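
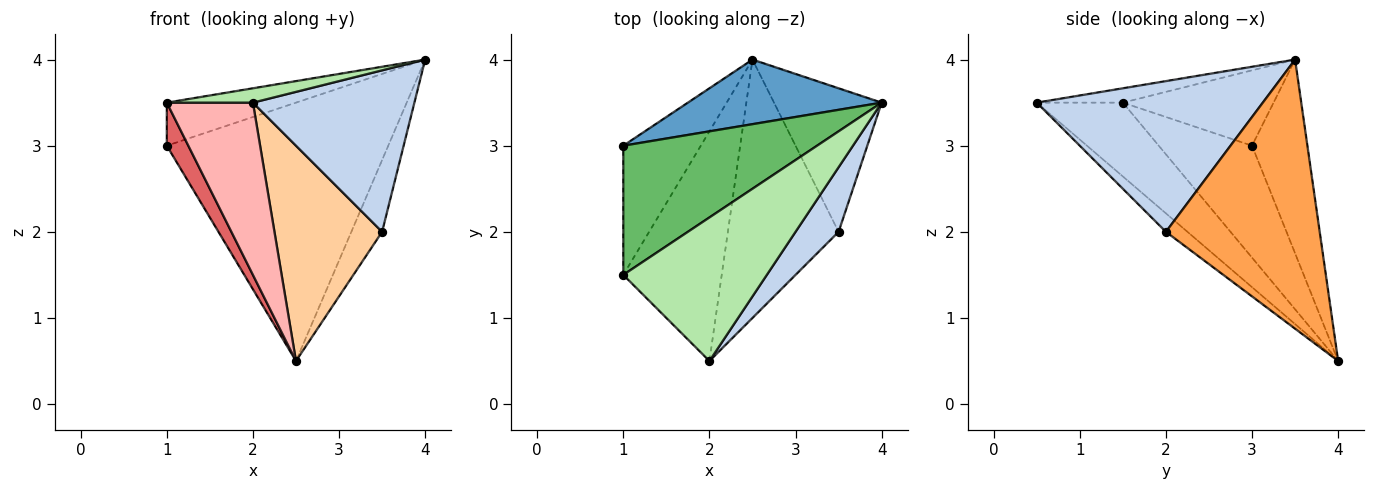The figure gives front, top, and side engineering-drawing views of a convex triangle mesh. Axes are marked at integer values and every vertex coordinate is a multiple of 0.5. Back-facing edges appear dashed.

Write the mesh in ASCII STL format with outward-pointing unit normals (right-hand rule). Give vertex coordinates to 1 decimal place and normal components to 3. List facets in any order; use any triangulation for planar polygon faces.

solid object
 facet normal -0.236 0.943 0.236
  outer loop
   vertex 2.5 4.0 0.5
   vertex 1.0 3.0 3.0
   vertex 4.0 3.5 4.0
  endloop
 endfacet
 facet normal 0.793 -0.566 0.226
  outer loop
   vertex 3.5 2.0 2.0
   vertex 4.0 3.5 4.0
   vertex 2.0 0.5 3.5
  endloop
 endfacet
 facet normal 0.913 0.183 -0.365
  outer loop
   vertex 3.5 2.0 2.0
   vertex 2.5 4.0 0.5
   vertex 4.0 3.5 4.0
  endloop
 endfacet
 facet normal -0.127 -0.635 -0.762
  outer loop
   vertex 3.5 2.0 2.0
   vertex 2.0 0.5 3.5
   vertex 2.5 4.0 0.5
  endloop
 endfacet
 facet normal -0.346 0.297 0.890
  outer loop
   vertex 1.0 1.5 3.5
   vertex 4.0 3.5 4.0
   vertex 1.0 3.0 3.0
  endloop
 endfacet
 facet normal -0.099 -0.099 0.990
  outer loop
   vertex 1.0 1.5 3.5
   vertex 2.0 0.5 3.5
   vertex 4.0 3.5 4.0
  endloop
 endfacet
 facet normal -0.808 -0.186 -0.559
  outer loop
   vertex 1.0 1.5 3.5
   vertex 1.0 3.0 3.0
   vertex 2.5 4.0 0.5
  endloop
 endfacet
 facet normal -0.514 -0.514 -0.686
  outer loop
   vertex 1.0 1.5 3.5
   vertex 2.5 4.0 0.5
   vertex 2.0 0.5 3.5
  endloop
 endfacet
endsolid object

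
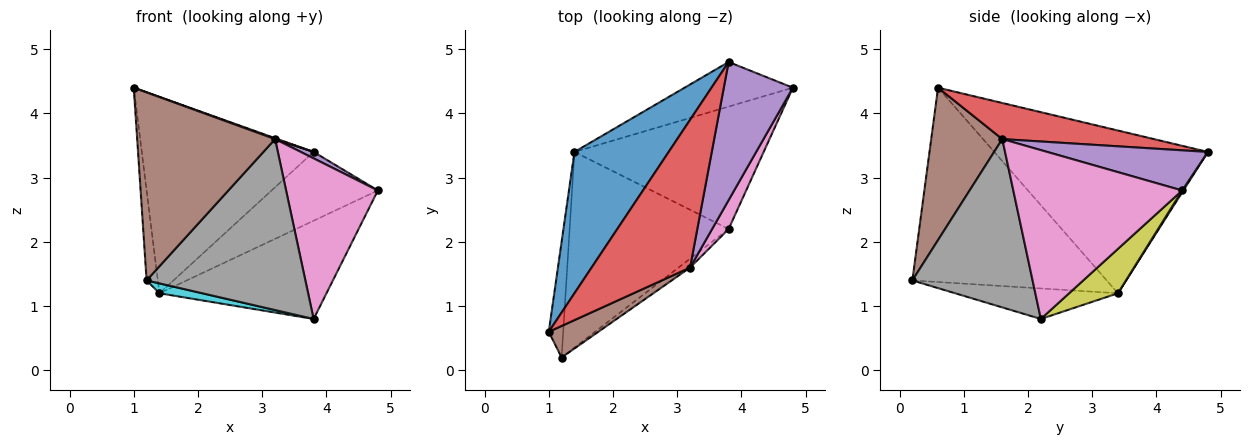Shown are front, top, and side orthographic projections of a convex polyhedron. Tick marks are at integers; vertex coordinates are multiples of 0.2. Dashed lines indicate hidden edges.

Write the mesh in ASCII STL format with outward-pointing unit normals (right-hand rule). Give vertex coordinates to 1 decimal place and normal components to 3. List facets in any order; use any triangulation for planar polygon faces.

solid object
 facet normal -0.710 0.571 0.411
  outer loop
   vertex 1.4 3.4 1.2
   vertex 1.0 0.6 4.4
   vertex 3.8 4.8 3.4
  endloop
 endfacet
 facet normal -0.996 0.058 -0.074
  outer loop
   vertex 1.4 3.4 1.2
   vertex 1.2 0.2 1.4
   vertex 1.0 0.6 4.4
  endloop
 endfacet
 facet normal 0.009 0.839 -0.544
  outer loop
   vertex 1.4 3.4 1.2
   vertex 3.8 4.8 3.4
   vertex 4.8 4.4 2.8
  endloop
 endfacet
 facet normal 0.344 -0.006 0.939
  outer loop
   vertex 3.2 1.6 3.6
   vertex 3.8 4.8 3.4
   vertex 1.0 0.6 4.4
  endloop
 endfacet
 facet normal 0.502 -0.040 0.864
  outer loop
   vertex 3.2 1.6 3.6
   vertex 4.8 4.4 2.8
   vertex 3.8 4.8 3.4
  endloop
 endfacet
 facet normal 0.453 -0.879 0.147
  outer loop
   vertex 3.2 1.6 3.6
   vertex 1.0 0.6 4.4
   vertex 1.2 0.2 1.4
  endloop
 endfacet
 facet normal 0.875 -0.476 0.086
  outer loop
   vertex 3.8 2.2 0.8
   vertex 4.8 4.4 2.8
   vertex 3.2 1.6 3.6
  endloop
 endfacet
 facet normal 0.603 -0.797 -0.041
  outer loop
   vertex 3.8 2.2 0.8
   vertex 3.2 1.6 3.6
   vertex 1.2 0.2 1.4
  endloop
 endfacet
 facet normal 0.180 0.616 -0.767
  outer loop
   vertex 3.8 2.2 0.8
   vertex 1.4 3.4 1.2
   vertex 4.8 4.4 2.8
  endloop
 endfacet
 facet normal -0.188 -0.050 -0.981
  outer loop
   vertex 3.8 2.2 0.8
   vertex 1.2 0.2 1.4
   vertex 1.4 3.4 1.2
  endloop
 endfacet
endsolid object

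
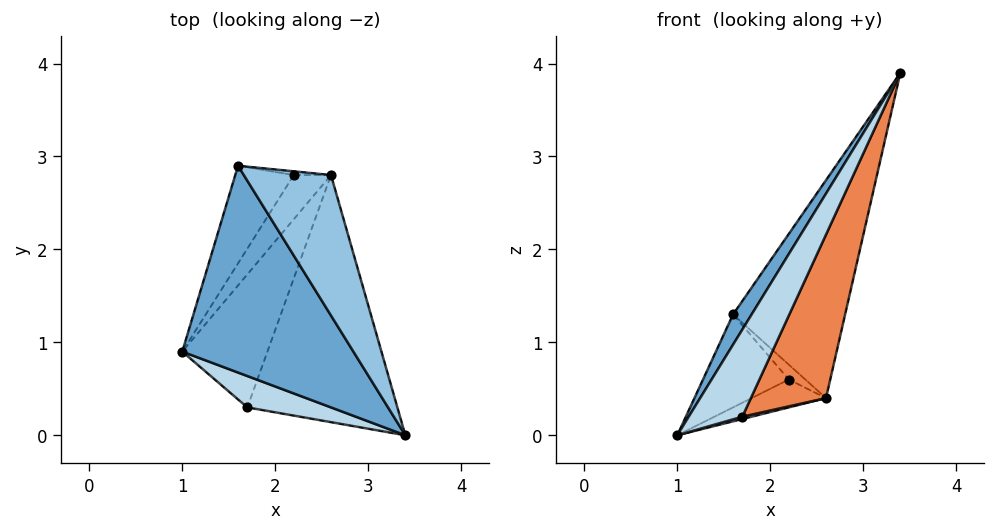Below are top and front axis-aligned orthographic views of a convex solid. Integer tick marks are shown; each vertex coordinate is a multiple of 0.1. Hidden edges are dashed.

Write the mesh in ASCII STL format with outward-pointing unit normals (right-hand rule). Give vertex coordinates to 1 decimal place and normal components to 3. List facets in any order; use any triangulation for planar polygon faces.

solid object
 facet normal -0.857 -0.075 0.510
  outer loop
   vertex 1.6 2.9 1.3
   vertex 1.0 0.9 0.0
   vertex 3.4 0.0 3.9
  endloop
 endfacet
 facet normal 0.496 0.730 0.470
  outer loop
   vertex 2.6 2.8 0.4
   vertex 1.6 2.9 1.3
   vertex 3.4 0.0 3.9
  endloop
 endfacet
 facet normal -0.670 -0.698 0.251
  outer loop
   vertex 1.7 0.3 0.2
   vertex 3.4 0.0 3.9
   vertex 1.0 0.9 0.0
  endloop
 endfacet
 facet normal 0.261 -0.017 -0.965
  outer loop
   vertex 1.7 0.3 0.2
   vertex 1.0 0.9 0.0
   vertex 2.6 2.8 0.4
  endloop
 endfacet
 facet normal 0.864 -0.278 -0.420
  outer loop
   vertex 1.7 0.3 0.2
   vertex 2.6 2.8 0.4
   vertex 3.4 0.0 3.9
  endloop
 endfacet
 facet normal -0.590 0.557 -0.585
  outer loop
   vertex 2.2 2.8 0.6
   vertex 1.0 0.9 0.0
   vertex 1.6 2.9 1.3
  endloop
 endfacet
 facet normal -0.389 0.492 -0.779
  outer loop
   vertex 2.2 2.8 0.6
   vertex 2.6 2.8 0.4
   vertex 1.0 0.9 0.0
  endloop
 endfacet
 facet normal -0.120 0.963 -0.241
  outer loop
   vertex 2.2 2.8 0.6
   vertex 1.6 2.9 1.3
   vertex 2.6 2.8 0.4
  endloop
 endfacet
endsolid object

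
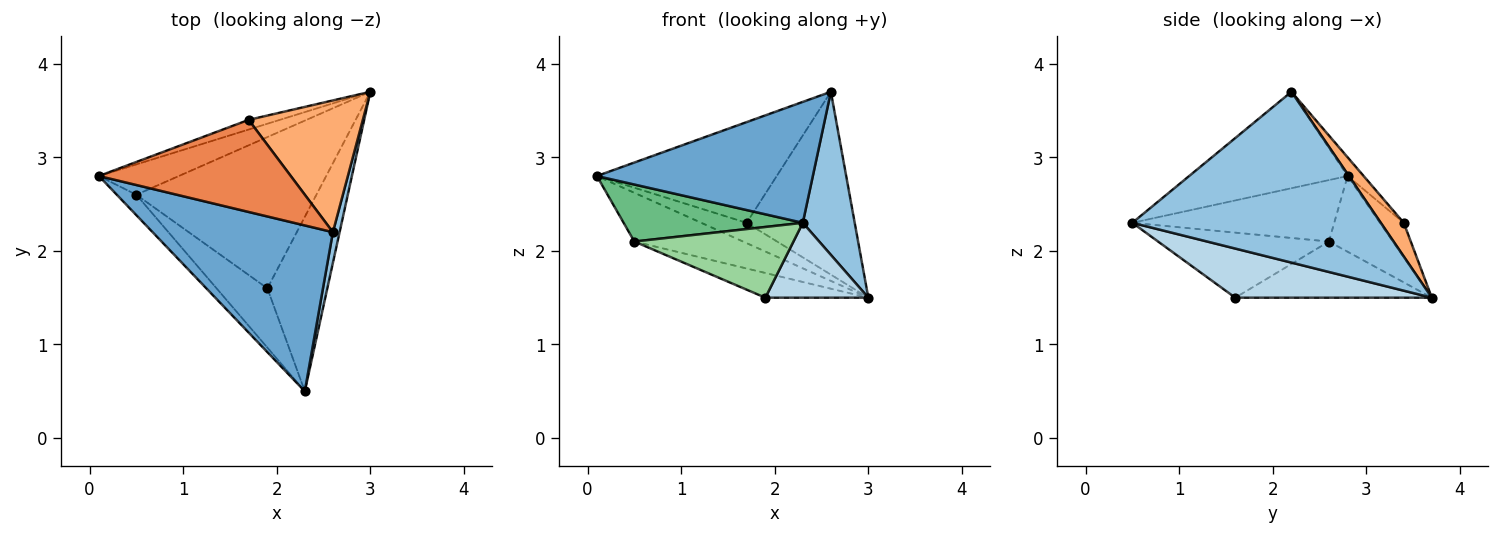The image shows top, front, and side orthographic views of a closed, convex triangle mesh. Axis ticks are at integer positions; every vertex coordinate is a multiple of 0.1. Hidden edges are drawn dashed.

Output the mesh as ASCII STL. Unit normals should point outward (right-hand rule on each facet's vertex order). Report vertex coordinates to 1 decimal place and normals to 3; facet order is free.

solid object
 facet normal -0.397 -0.541 0.742
  outer loop
   vertex 2.6 2.2 3.7
   vertex 0.1 2.8 2.8
   vertex 2.3 0.5 2.3
  endloop
 endfacet
 facet normal 0.978 -0.204 0.039
  outer loop
   vertex 2.6 2.2 3.7
   vertex 2.3 0.5 2.3
   vertex 3.0 3.7 1.5
  endloop
 endfacet
 facet normal 0.602 -0.315 -0.734
  outer loop
   vertex 1.9 1.6 1.5
   vertex 3.0 3.7 1.5
   vertex 2.3 0.5 2.3
  endloop
 endfacet
 facet normal -0.428 0.816 -0.389
  outer loop
   vertex 1.7 3.4 2.3
   vertex 3.0 3.7 1.5
   vertex 0.1 2.8 2.8
  endloop
 endfacet
 facet normal -0.066 0.736 0.673
  outer loop
   vertex 1.7 3.4 2.3
   vertex 0.1 2.8 2.8
   vertex 2.6 2.2 3.7
  endloop
 endfacet
 facet normal 0.170 0.800 0.576
  outer loop
   vertex 1.7 3.4 2.3
   vertex 2.6 2.2 3.7
   vertex 3.0 3.7 1.5
  endloop
 endfacet
 facet normal -0.447 0.759 -0.473
  outer loop
   vertex 0.5 2.6 2.1
   vertex 0.1 2.8 2.8
   vertex 3.0 3.7 1.5
  endloop
 endfacet
 facet normal -0.294 0.154 -0.943
  outer loop
   vertex 0.5 2.6 2.1
   vertex 3.0 3.7 1.5
   vertex 1.9 1.6 1.5
  endloop
 endfacet
 facet normal -0.728 -0.646 -0.231
  outer loop
   vertex 0.5 2.6 2.1
   vertex 2.3 0.5 2.3
   vertex 0.1 2.8 2.8
  endloop
 endfacet
 facet normal -0.635 -0.592 -0.496
  outer loop
   vertex 0.5 2.6 2.1
   vertex 1.9 1.6 1.5
   vertex 2.3 0.5 2.3
  endloop
 endfacet
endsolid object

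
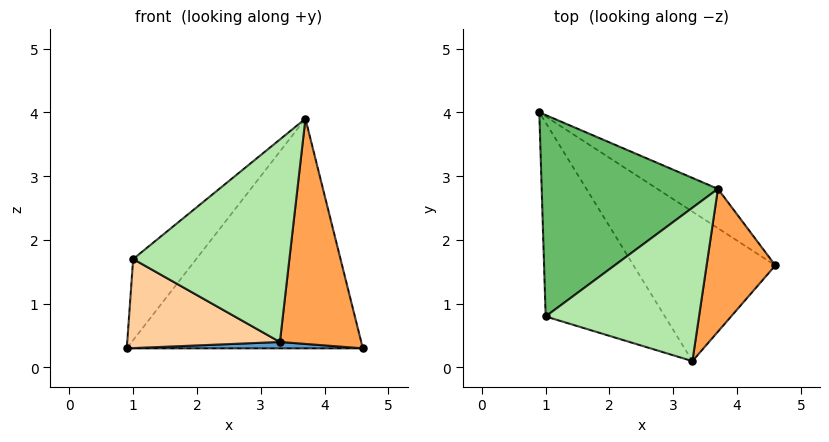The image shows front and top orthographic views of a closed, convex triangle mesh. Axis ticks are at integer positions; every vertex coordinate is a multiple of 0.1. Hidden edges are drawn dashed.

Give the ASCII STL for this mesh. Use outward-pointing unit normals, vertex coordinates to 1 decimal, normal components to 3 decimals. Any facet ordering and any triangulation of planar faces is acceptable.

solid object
 facet normal -0.028 -0.043 -0.999
  outer loop
   vertex 3.3 0.1 0.4
   vertex 0.9 4.0 0.3
   vertex 4.6 1.6 0.3
  endloop
 endfacet
 facet normal 0.539 0.830 -0.142
  outer loop
   vertex 3.7 2.8 3.9
   vertex 4.6 1.6 0.3
   vertex 0.9 4.0 0.3
  endloop
 endfacet
 facet normal 0.713 -0.593 0.376
  outer loop
   vertex 3.7 2.8 3.9
   vertex 3.3 0.1 0.4
   vertex 4.6 1.6 0.3
  endloop
 endfacet
 facet normal -0.539 -0.352 -0.765
  outer loop
   vertex 1.0 0.8 1.7
   vertex 0.9 4.0 0.3
   vertex 3.3 0.1 0.4
  endloop
 endfacet
 facet normal -0.718 0.260 0.645
  outer loop
   vertex 1.0 0.8 1.7
   vertex 3.7 2.8 3.9
   vertex 0.9 4.0 0.3
  endloop
 endfacet
 facet normal 0.098 -0.793 0.601
  outer loop
   vertex 1.0 0.8 1.7
   vertex 3.3 0.1 0.4
   vertex 3.7 2.8 3.9
  endloop
 endfacet
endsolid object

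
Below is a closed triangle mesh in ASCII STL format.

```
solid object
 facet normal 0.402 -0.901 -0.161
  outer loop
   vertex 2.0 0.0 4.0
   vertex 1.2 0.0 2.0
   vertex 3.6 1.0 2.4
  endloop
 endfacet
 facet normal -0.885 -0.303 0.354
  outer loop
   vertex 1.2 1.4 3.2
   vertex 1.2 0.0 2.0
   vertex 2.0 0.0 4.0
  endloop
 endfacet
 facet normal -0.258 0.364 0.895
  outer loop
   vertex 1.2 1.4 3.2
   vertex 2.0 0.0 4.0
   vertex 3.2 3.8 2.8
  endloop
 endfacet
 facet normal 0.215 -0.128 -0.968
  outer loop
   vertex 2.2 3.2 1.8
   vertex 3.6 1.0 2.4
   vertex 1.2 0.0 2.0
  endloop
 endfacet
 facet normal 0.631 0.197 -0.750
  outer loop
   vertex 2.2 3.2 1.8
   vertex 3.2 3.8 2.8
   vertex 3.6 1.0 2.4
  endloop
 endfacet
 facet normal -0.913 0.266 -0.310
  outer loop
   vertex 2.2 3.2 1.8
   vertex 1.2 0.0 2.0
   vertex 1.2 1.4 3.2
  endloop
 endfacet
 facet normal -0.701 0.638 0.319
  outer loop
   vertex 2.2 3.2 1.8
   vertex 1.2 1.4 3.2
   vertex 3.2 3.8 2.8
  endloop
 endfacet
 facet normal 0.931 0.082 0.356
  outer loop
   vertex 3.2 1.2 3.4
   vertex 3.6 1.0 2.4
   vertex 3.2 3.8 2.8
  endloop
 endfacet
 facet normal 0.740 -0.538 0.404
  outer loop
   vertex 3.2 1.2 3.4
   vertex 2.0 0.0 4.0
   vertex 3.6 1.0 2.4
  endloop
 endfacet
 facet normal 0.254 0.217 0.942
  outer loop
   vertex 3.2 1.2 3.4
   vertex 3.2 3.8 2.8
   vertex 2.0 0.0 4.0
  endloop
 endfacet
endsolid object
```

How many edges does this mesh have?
15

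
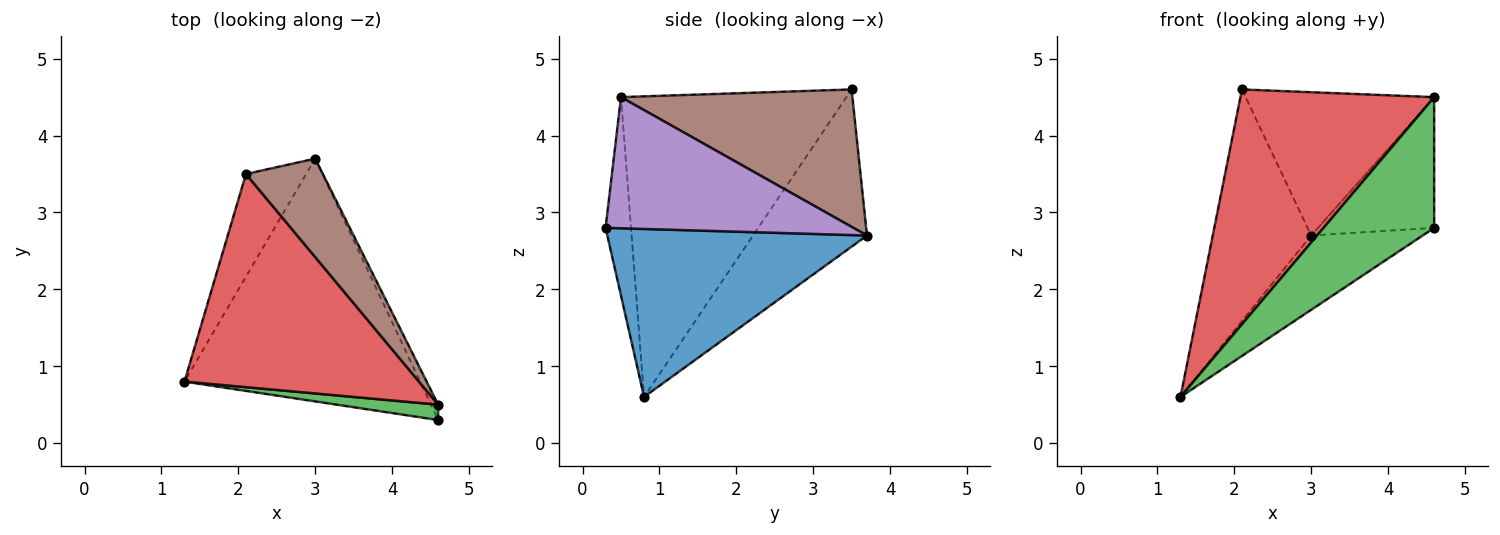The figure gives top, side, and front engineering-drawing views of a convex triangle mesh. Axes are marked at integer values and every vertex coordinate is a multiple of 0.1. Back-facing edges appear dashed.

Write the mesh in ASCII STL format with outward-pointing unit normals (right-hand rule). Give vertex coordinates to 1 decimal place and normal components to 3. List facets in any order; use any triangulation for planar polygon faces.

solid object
 facet normal 0.563 0.242 -0.790
  outer loop
   vertex 3.0 3.7 2.7
   vertex 4.6 0.3 2.8
   vertex 1.3 0.8 0.6
  endloop
 endfacet
 facet normal -0.727 0.628 -0.278
  outer loop
   vertex 2.1 3.5 4.6
   vertex 3.0 3.7 2.7
   vertex 1.3 0.8 0.6
  endloop
 endfacet
 facet normal -0.223 -0.968 0.114
  outer loop
   vertex 4.6 0.5 4.5
   vertex 1.3 0.8 0.6
   vertex 4.6 0.3 2.8
  endloop
 endfacet
 facet normal -0.653 -0.561 0.509
  outer loop
   vertex 4.6 0.5 4.5
   vertex 2.1 3.5 4.6
   vertex 1.3 0.8 0.6
  endloop
 endfacet
 facet normal 0.904 0.424 -0.050
  outer loop
   vertex 4.6 0.5 4.5
   vertex 4.6 0.3 2.8
   vertex 3.0 3.7 2.7
  endloop
 endfacet
 facet normal 0.711 0.579 0.398
  outer loop
   vertex 4.6 0.5 4.5
   vertex 3.0 3.7 2.7
   vertex 2.1 3.5 4.6
  endloop
 endfacet
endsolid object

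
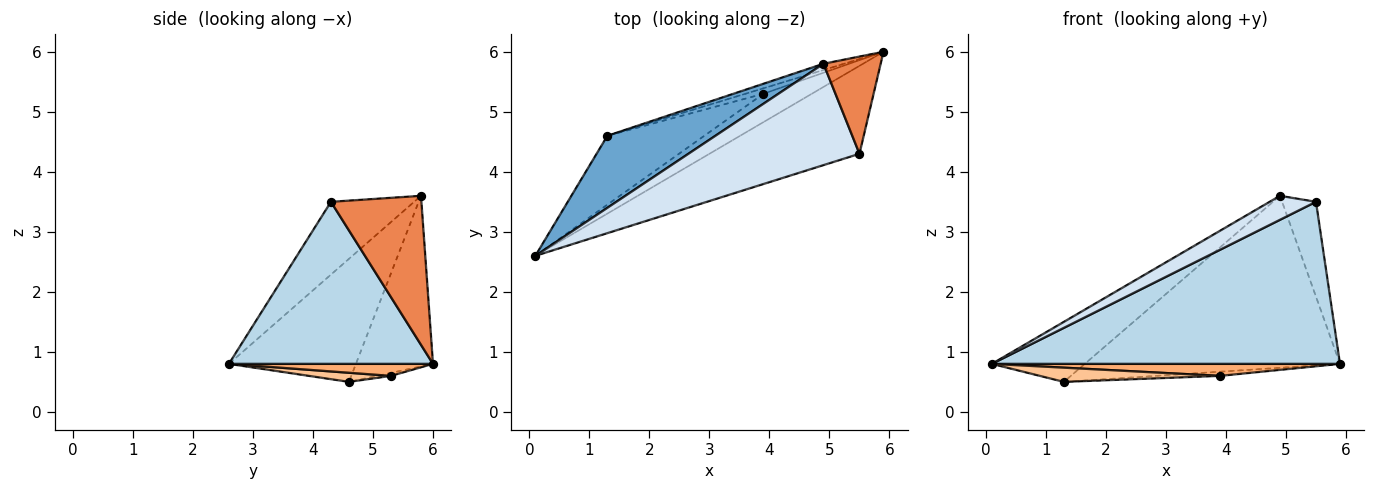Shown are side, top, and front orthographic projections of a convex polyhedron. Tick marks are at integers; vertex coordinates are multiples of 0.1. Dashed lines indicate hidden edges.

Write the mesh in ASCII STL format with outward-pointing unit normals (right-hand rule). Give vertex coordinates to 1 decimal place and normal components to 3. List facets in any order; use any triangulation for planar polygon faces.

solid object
 facet normal -0.658 0.482 0.578
  outer loop
   vertex 4.9 5.8 3.6
   vertex 1.3 4.6 0.5
   vertex 0.1 2.6 0.8
  endloop
 endfacet
 facet normal -0.289 0.957 -0.035
  outer loop
   vertex 4.9 5.8 3.6
   vertex 5.9 6.0 0.8
   vertex 1.3 4.6 0.5
  endloop
 endfacet
 facet normal 0.458 -0.781 -0.424
  outer loop
   vertex 5.5 4.3 3.5
   vertex 0.1 2.6 0.8
   vertex 5.9 6.0 0.8
  endloop
 endfacet
 facet normal -0.383 -0.213 0.899
  outer loop
   vertex 5.5 4.3 3.5
   vertex 4.9 5.8 3.6
   vertex 0.1 2.6 0.8
  endloop
 endfacet
 facet normal 0.881 0.330 0.338
  outer loop
   vertex 5.5 4.3 3.5
   vertex 5.9 6.0 0.8
   vertex 4.9 5.8 3.6
  endloop
 endfacet
 facet normal 0.223 -0.380 -0.898
  outer loop
   vertex 3.9 5.3 0.6
   vertex 5.9 6.0 0.8
   vertex 0.1 2.6 0.8
  endloop
 endfacet
 facet normal 0.092 -0.201 -0.975
  outer loop
   vertex 3.9 5.3 0.6
   vertex 0.1 2.6 0.8
   vertex 1.3 4.6 0.5
  endloop
 endfacet
 facet normal -0.131 0.601 -0.789
  outer loop
   vertex 3.9 5.3 0.6
   vertex 1.3 4.6 0.5
   vertex 5.9 6.0 0.8
  endloop
 endfacet
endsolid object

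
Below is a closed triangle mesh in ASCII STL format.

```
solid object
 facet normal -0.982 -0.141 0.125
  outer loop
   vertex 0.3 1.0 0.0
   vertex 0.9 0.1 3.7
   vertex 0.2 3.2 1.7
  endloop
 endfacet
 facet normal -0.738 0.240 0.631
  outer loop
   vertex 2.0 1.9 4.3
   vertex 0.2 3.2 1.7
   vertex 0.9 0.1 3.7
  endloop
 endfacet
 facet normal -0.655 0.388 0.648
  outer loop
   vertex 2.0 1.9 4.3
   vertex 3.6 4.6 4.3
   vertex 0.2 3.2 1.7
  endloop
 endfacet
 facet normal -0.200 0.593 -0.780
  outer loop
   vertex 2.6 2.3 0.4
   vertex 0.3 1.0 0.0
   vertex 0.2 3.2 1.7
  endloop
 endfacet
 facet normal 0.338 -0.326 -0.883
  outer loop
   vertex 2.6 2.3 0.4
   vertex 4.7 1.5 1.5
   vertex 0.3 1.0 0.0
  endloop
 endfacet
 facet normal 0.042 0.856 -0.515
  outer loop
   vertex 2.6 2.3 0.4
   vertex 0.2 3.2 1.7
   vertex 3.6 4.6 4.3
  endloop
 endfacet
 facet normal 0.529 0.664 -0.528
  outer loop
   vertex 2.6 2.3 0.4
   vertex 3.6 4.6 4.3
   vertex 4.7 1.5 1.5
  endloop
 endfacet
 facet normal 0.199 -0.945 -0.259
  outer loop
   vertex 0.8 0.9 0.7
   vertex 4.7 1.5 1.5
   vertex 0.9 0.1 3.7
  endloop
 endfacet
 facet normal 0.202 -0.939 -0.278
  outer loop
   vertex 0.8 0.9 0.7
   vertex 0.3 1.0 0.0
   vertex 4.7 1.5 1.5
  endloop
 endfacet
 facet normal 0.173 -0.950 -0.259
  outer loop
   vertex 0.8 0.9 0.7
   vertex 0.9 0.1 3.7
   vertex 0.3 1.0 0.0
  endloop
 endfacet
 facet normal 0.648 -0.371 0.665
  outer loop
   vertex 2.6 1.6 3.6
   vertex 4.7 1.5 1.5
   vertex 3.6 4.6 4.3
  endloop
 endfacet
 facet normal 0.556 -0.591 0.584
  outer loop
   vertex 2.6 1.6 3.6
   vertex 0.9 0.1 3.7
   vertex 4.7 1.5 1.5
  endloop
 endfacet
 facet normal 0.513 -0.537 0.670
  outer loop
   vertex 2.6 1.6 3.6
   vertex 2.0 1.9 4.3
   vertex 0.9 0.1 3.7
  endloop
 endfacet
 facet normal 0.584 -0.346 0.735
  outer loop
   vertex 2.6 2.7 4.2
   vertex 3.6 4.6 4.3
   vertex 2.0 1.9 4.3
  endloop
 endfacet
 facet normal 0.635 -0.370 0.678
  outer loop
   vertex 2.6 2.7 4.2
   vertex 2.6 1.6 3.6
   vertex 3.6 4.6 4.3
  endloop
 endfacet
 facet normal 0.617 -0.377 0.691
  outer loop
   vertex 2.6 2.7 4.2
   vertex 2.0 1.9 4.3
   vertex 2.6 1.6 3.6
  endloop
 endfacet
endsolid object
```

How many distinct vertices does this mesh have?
10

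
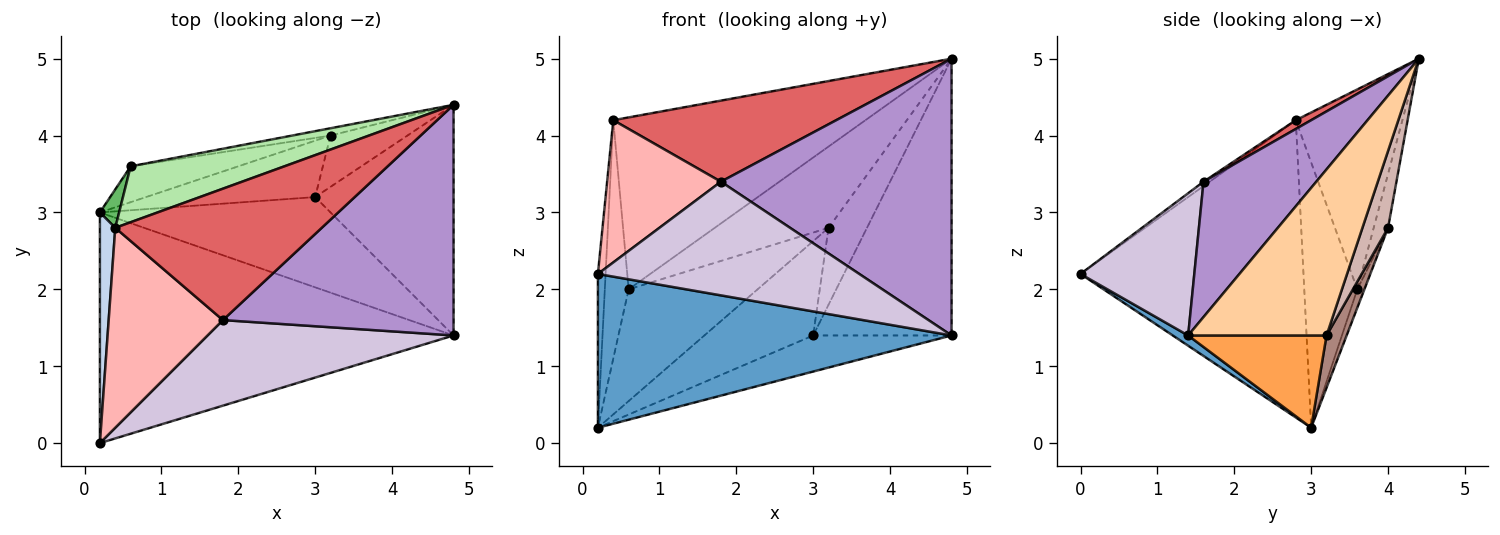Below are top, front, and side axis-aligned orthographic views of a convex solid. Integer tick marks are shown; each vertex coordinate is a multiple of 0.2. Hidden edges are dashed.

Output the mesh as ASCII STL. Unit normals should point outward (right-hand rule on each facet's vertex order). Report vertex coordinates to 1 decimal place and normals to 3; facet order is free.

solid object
 facet normal 0.024 -0.555 -0.832
  outer loop
   vertex 0.2 0.0 2.2
   vertex 0.2 3.0 0.2
   vertex 4.8 1.4 1.4
  endloop
 endfacet
 facet normal -0.998 0.034 0.052
  outer loop
   vertex 0.4 2.8 4.2
   vertex 0.2 3.0 0.2
   vertex 0.2 0.0 2.2
  endloop
 endfacet
 facet normal 0.348 0.348 -0.870
  outer loop
   vertex 3.0 3.2 1.4
   vertex 4.8 1.4 1.4
   vertex 0.2 3.0 0.2
  endloop
 endfacet
 facet normal 0.609 0.609 -0.508
  outer loop
   vertex 3.0 3.2 1.4
   vertex 4.8 4.4 5.0
   vertex 4.8 1.4 1.4
  endloop
 endfacet
 facet normal -0.910 0.409 0.066
  outer loop
   vertex 0.6 3.6 2.0
   vertex 0.2 3.0 0.2
   vertex 0.4 2.8 4.2
  endloop
 endfacet
 facet normal -0.373 0.882 0.287
  outer loop
   vertex 0.6 3.6 2.0
   vertex 0.4 2.8 4.2
   vertex 4.8 4.4 5.0
  endloop
 endfacet
 facet normal 0.036 -0.525 0.850
  outer loop
   vertex 1.8 1.6 3.4
   vertex 4.8 4.4 5.0
   vertex 0.4 2.8 4.2
  endloop
 endfacet
 facet normal -0.031 -0.579 0.814
  outer loop
   vertex 1.8 1.6 3.4
   vertex 0.4 2.8 4.2
   vertex 0.2 0.0 2.2
  endloop
 endfacet
 facet normal 0.352 -0.719 0.599
  outer loop
   vertex 1.8 1.6 3.4
   vertex 4.8 1.4 1.4
   vertex 4.8 4.4 5.0
  endloop
 endfacet
 facet normal 0.328 -0.755 0.568
  outer loop
   vertex 1.8 1.6 3.4
   vertex 0.2 0.0 2.2
   vertex 4.8 1.4 1.4
  endloop
 endfacet
 facet normal 0.157 0.848 -0.507
  outer loop
   vertex 3.2 4.0 2.8
   vertex 3.0 3.2 1.4
   vertex 0.2 3.0 0.2
  endloop
 endfacet
 facet normal 0.485 0.728 -0.485
  outer loop
   vertex 3.2 4.0 2.8
   vertex 4.8 4.4 5.0
   vertex 3.0 3.2 1.4
  endloop
 endfacet
 facet normal -0.052 0.951 -0.305
  outer loop
   vertex 3.2 4.0 2.8
   vertex 0.2 3.0 0.2
   vertex 0.6 3.6 2.0
  endloop
 endfacet
 facet normal -0.125 0.988 -0.089
  outer loop
   vertex 3.2 4.0 2.8
   vertex 0.6 3.6 2.0
   vertex 4.8 4.4 5.0
  endloop
 endfacet
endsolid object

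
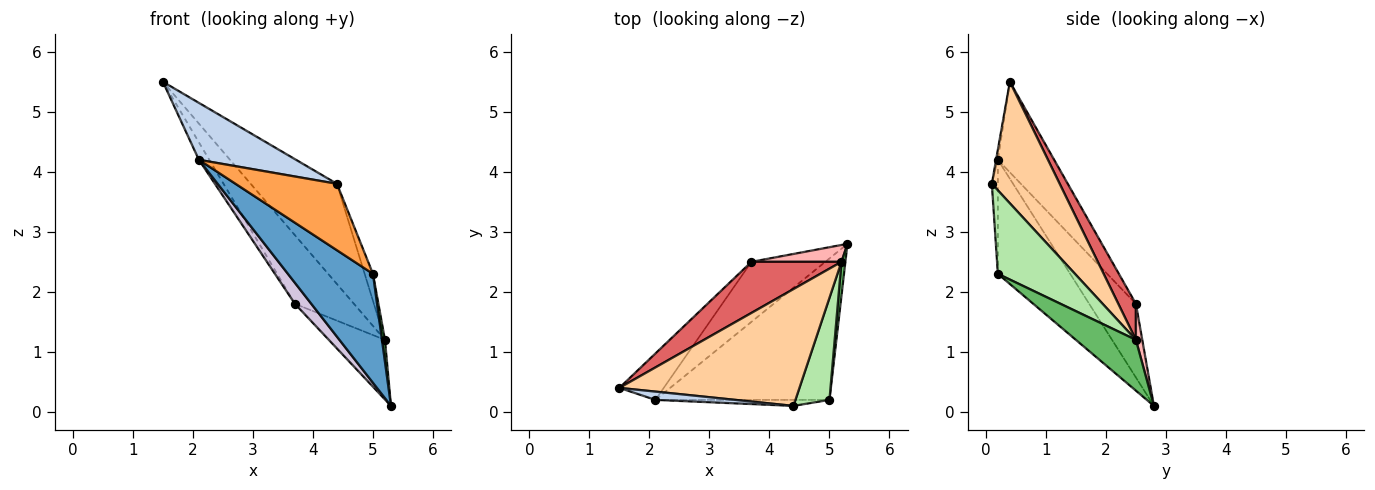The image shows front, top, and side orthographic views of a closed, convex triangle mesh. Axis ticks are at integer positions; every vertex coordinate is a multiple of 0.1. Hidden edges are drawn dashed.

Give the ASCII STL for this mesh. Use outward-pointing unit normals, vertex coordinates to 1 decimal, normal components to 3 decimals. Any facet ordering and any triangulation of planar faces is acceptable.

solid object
 facet normal -0.461 -0.542 -0.703
  outer loop
   vertex 2.1 0.2 4.2
   vertex 5.3 2.8 0.1
   vertex 5.0 0.2 2.3
  endloop
 endfacet
 facet normal -0.018 -0.989 0.144
  outer loop
   vertex 2.1 0.2 4.2
   vertex 4.4 0.1 3.8
   vertex 1.5 0.4 5.5
  endloop
 endfacet
 facet normal -0.059 -0.994 -0.090
  outer loop
   vertex 2.1 0.2 4.2
   vertex 5.0 0.2 2.3
   vertex 4.4 0.1 3.8
  endloop
 endfacet
 facet normal 0.456 0.580 0.675
  outer loop
   vertex 5.2 2.5 1.2
   vertex 1.5 0.4 5.5
   vertex 4.4 0.1 3.8
  endloop
 endfacet
 facet normal 0.996 -0.050 0.077
  outer loop
   vertex 5.2 2.5 1.2
   vertex 5.0 0.2 2.3
   vertex 5.3 2.8 0.1
  endloop
 endfacet
 facet normal 0.922 0.099 0.375
  outer loop
   vertex 5.2 2.5 1.2
   vertex 4.4 0.1 3.8
   vertex 5.0 0.2 2.3
  endloop
 endfacet
 facet normal 0.232 0.780 0.581
  outer loop
   vertex 3.7 2.5 1.8
   vertex 1.5 0.4 5.5
   vertex 5.2 2.5 1.2
  endloop
 endfacet
 facet normal 0.108 0.957 0.271
  outer loop
   vertex 3.7 2.5 1.8
   vertex 5.2 2.5 1.2
   vertex 5.3 2.8 0.1
  endloop
 endfacet
 facet normal -0.886 0.163 -0.434
  outer loop
   vertex 3.7 2.5 1.8
   vertex 2.1 0.2 4.2
   vertex 1.5 0.4 5.5
  endloop
 endfacet
 facet normal -0.685 -0.241 -0.687
  outer loop
   vertex 3.7 2.5 1.8
   vertex 5.3 2.8 0.1
   vertex 2.1 0.2 4.2
  endloop
 endfacet
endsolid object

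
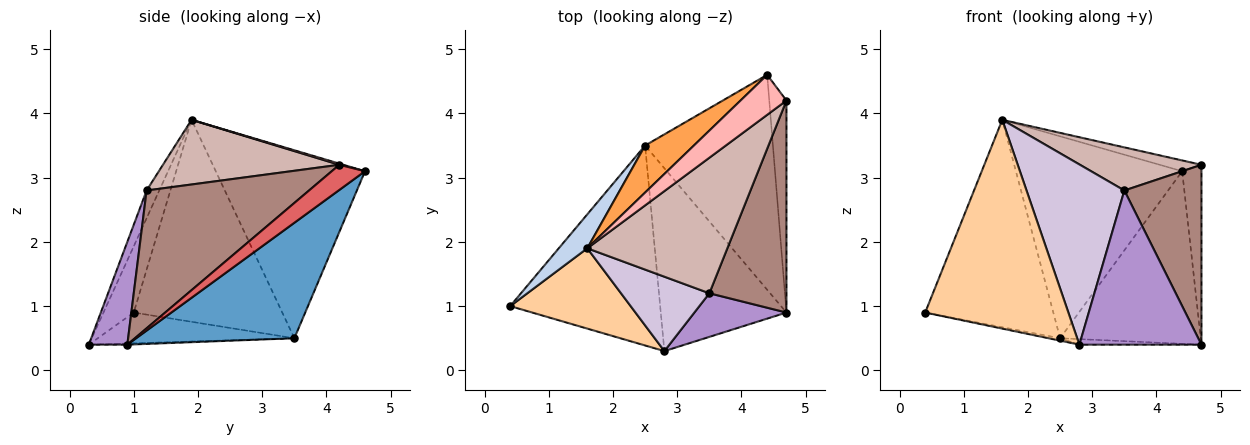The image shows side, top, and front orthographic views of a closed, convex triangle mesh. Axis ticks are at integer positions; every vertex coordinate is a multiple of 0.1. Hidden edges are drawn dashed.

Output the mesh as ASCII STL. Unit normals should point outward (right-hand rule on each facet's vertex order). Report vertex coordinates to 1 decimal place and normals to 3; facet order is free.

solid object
 facet normal 0.576 0.512 -0.637
  outer loop
   vertex 2.5 3.5 0.5
   vertex 4.4 4.6 3.1
   vertex 4.7 0.9 0.4
  endloop
 endfacet
 facet normal -0.753 0.649 0.106
  outer loop
   vertex 2.5 3.5 0.5
   vertex 0.4 1.0 0.9
   vertex 1.6 1.9 3.9
  endloop
 endfacet
 facet normal -0.658 0.733 0.171
  outer loop
   vertex 2.5 3.5 0.5
   vertex 1.6 1.9 3.9
   vertex 4.4 4.6 3.1
  endloop
 endfacet
 facet normal -0.194 -0.916 0.352
  outer loop
   vertex 2.8 0.3 0.4
   vertex 1.6 1.9 3.9
   vertex 0.4 1.0 0.9
  endloop
 endfacet
 facet normal -0.201 0.012 -0.980
  outer loop
   vertex 2.8 0.3 0.4
   vertex 0.4 1.0 0.9
   vertex 2.5 3.5 0.5
  endloop
 endfacet
 facet normal -0.010 0.030 -0.999
  outer loop
   vertex 2.8 0.3 0.4
   vertex 2.5 3.5 0.5
   vertex 4.7 0.9 0.4
  endloop
 endfacet
 facet normal 0.745 0.432 -0.509
  outer loop
   vertex 4.7 4.2 3.2
   vertex 4.7 0.9 0.4
   vertex 4.4 4.6 3.1
  endloop
 endfacet
 facet normal 0.025 0.260 0.965
  outer loop
   vertex 4.7 4.2 3.2
   vertex 4.4 4.6 3.1
   vertex 1.6 1.9 3.9
  endloop
 endfacet
 facet normal 0.291 -0.921 0.260
  outer loop
   vertex 3.5 1.2 2.8
   vertex 2.8 0.3 0.4
   vertex 4.7 0.9 0.4
  endloop
 endfacet
 facet normal -0.119 -0.918 0.379
  outer loop
   vertex 3.5 1.2 2.8
   vertex 1.6 1.9 3.9
   vertex 2.8 0.3 0.4
  endloop
 endfacet
 facet normal 0.806 -0.383 0.451
  outer loop
   vertex 3.5 1.2 2.8
   vertex 4.7 0.9 0.4
   vertex 4.7 4.2 3.2
  endloop
 endfacet
 facet normal 0.403 -0.277 0.872
  outer loop
   vertex 3.5 1.2 2.8
   vertex 4.7 4.2 3.2
   vertex 1.6 1.9 3.9
  endloop
 endfacet
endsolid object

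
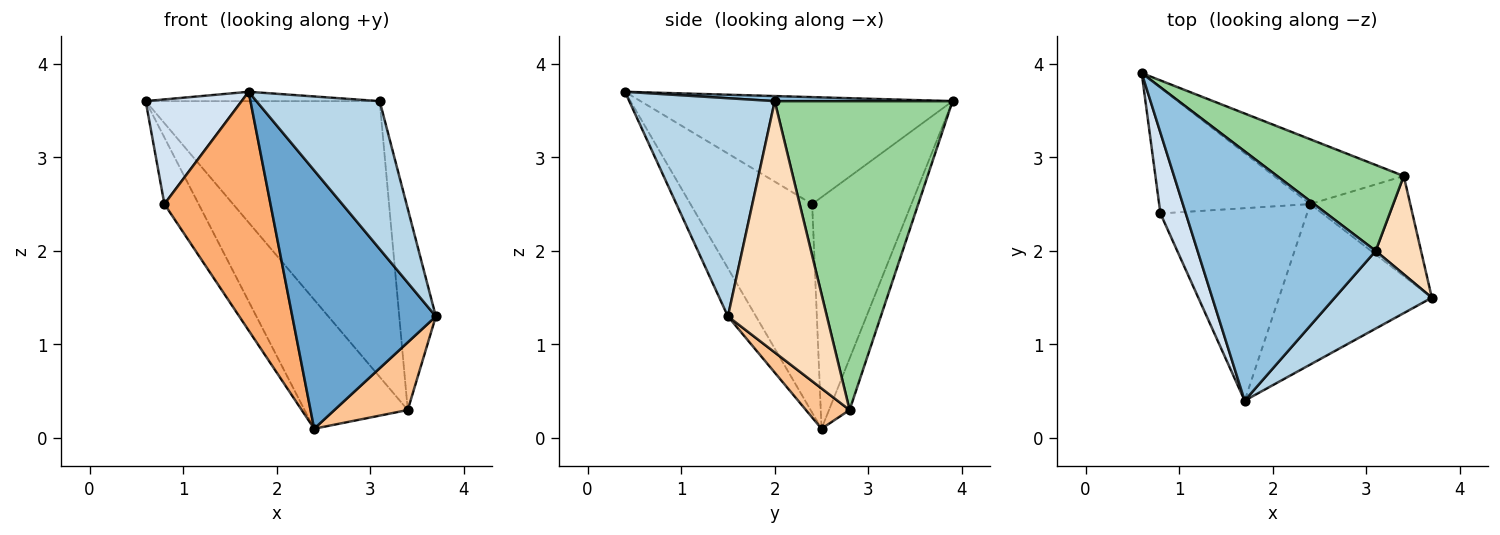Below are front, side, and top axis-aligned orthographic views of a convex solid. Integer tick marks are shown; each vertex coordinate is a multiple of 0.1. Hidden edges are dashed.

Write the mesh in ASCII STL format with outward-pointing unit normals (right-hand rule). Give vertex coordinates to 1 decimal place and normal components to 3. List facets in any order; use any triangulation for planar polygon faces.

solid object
 facet normal -0.164 -0.838 -0.521
  outer loop
   vertex 2.4 2.5 0.1
   vertex 3.7 1.5 1.3
   vertex 1.7 0.4 3.7
  endloop
 endfacet
 facet normal 0.028 0.037 0.999
  outer loop
   vertex 3.1 2.0 3.6
   vertex 0.6 3.9 3.6
   vertex 1.7 0.4 3.7
  endloop
 endfacet
 facet normal 0.722 -0.612 0.322
  outer loop
   vertex 3.1 2.0 3.6
   vertex 1.7 0.4 3.7
   vertex 3.7 1.5 1.3
  endloop
 endfacet
 facet normal -0.932 -0.287 0.221
  outer loop
   vertex 0.8 2.4 2.5
   vertex 1.7 0.4 3.7
   vertex 0.6 3.9 3.6
  endloop
 endfacet
 facet normal -0.805 0.278 -0.525
  outer loop
   vertex 0.8 2.4 2.5
   vertex 0.6 3.9 3.6
   vertex 2.4 2.5 0.1
  endloop
 endfacet
 facet normal -0.666 -0.581 -0.468
  outer loop
   vertex 0.8 2.4 2.5
   vertex 2.4 2.5 0.1
   vertex 1.7 0.4 3.7
  endloop
 endfacet
 facet normal 0.317 -0.531 -0.786
  outer loop
   vertex 3.4 2.8 0.3
   vertex 3.7 1.5 1.3
   vertex 2.4 2.5 0.1
  endloop
 endfacet
 facet normal 0.925 0.342 0.167
  outer loop
   vertex 3.4 2.8 0.3
   vertex 3.1 2.0 3.6
   vertex 3.7 1.5 1.3
  endloop
 endfacet
 facet normal -0.175 0.880 -0.442
  outer loop
   vertex 3.4 2.8 0.3
   vertex 2.4 2.5 0.1
   vertex 0.6 3.9 3.6
  endloop
 endfacet
 facet normal 0.587 0.773 0.241
  outer loop
   vertex 3.4 2.8 0.3
   vertex 0.6 3.9 3.6
   vertex 3.1 2.0 3.6
  endloop
 endfacet
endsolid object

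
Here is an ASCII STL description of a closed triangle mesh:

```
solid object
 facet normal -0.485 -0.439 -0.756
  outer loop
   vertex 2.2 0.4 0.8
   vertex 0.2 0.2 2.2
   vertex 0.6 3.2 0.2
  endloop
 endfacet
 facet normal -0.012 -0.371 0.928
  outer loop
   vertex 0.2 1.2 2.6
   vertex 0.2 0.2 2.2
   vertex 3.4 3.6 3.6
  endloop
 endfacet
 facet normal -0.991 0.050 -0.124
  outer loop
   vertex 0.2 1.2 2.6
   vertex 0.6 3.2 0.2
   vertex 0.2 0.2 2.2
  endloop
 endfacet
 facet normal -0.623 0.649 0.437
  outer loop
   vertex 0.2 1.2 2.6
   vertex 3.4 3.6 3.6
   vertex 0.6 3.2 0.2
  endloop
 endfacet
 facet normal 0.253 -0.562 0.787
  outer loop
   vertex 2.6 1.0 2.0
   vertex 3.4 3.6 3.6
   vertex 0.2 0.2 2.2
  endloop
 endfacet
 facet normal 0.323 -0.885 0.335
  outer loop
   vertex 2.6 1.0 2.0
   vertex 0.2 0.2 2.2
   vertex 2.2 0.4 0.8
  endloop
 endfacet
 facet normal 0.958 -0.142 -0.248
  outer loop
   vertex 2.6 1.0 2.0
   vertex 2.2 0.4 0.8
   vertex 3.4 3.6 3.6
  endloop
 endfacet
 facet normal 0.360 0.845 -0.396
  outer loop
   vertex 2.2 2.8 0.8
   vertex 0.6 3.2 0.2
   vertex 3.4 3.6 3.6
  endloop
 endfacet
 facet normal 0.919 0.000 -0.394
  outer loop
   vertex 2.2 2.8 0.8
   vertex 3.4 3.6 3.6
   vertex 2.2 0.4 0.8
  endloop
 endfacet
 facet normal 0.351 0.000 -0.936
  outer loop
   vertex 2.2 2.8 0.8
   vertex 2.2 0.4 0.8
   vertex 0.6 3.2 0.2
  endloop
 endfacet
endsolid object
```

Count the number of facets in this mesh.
10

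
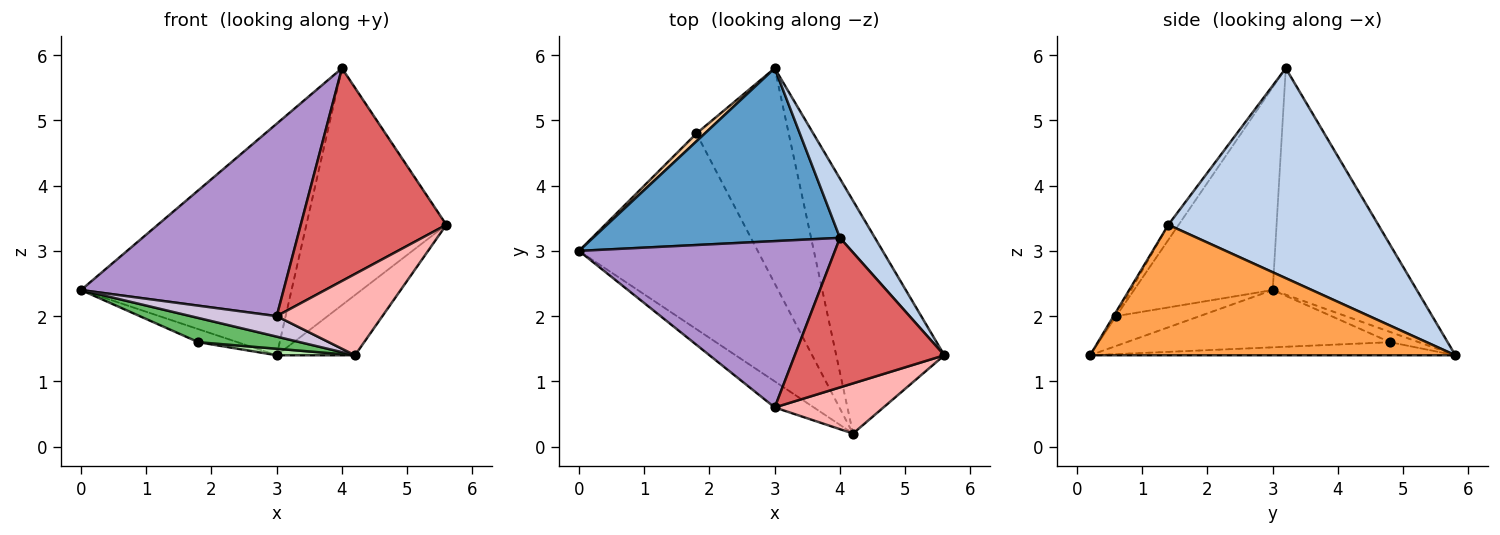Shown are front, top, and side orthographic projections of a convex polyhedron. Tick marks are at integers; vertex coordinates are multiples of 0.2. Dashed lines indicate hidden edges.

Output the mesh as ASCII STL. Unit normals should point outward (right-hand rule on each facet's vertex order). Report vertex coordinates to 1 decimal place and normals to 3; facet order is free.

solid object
 facet normal -0.481 0.703 0.524
  outer loop
   vertex 4.0 3.2 5.8
   vertex 3.0 5.8 1.4
   vertex 0.0 3.0 2.4
  endloop
 endfacet
 facet normal 0.824 0.549 0.137
  outer loop
   vertex 4.0 3.2 5.8
   vertex 5.6 1.4 3.4
   vertex 3.0 5.8 1.4
  endloop
 endfacet
 facet normal 0.760 0.163 -0.630
  outer loop
   vertex 4.2 0.2 1.4
   vertex 3.0 5.8 1.4
   vertex 5.6 1.4 3.4
  endloop
 endfacet
 facet normal -0.532 0.726 0.436
  outer loop
   vertex 1.8 4.8 1.6
   vertex 0.0 3.0 2.4
   vertex 3.0 5.8 1.4
  endloop
 endfacet
 facet normal -0.303 -0.117 -0.946
  outer loop
   vertex 1.8 4.8 1.6
   vertex 4.2 0.2 1.4
   vertex 0.0 3.0 2.4
  endloop
 endfacet
 facet normal -0.140 -0.030 -0.990
  outer loop
   vertex 1.8 4.8 1.6
   vertex 3.0 5.8 1.4
   vertex 4.2 0.2 1.4
  endloop
 endfacet
 facet normal -0.058 -0.817 0.574
  outer loop
   vertex 3.0 0.6 2.0
   vertex 5.6 1.4 3.4
   vertex 4.0 3.2 5.8
  endloop
 endfacet
 facet normal -0.021 -0.851 0.525
  outer loop
   vertex 3.0 0.6 2.0
   vertex 4.2 0.2 1.4
   vertex 5.6 1.4 3.4
  endloop
 endfacet
 facet normal -0.460 -0.672 0.581
  outer loop
   vertex 3.0 0.6 2.0
   vertex 4.0 3.2 5.8
   vertex 0.0 3.0 2.4
  endloop
 endfacet
 facet normal -0.514 -0.530 -0.675
  outer loop
   vertex 3.0 0.6 2.0
   vertex 0.0 3.0 2.4
   vertex 4.2 0.2 1.4
  endloop
 endfacet
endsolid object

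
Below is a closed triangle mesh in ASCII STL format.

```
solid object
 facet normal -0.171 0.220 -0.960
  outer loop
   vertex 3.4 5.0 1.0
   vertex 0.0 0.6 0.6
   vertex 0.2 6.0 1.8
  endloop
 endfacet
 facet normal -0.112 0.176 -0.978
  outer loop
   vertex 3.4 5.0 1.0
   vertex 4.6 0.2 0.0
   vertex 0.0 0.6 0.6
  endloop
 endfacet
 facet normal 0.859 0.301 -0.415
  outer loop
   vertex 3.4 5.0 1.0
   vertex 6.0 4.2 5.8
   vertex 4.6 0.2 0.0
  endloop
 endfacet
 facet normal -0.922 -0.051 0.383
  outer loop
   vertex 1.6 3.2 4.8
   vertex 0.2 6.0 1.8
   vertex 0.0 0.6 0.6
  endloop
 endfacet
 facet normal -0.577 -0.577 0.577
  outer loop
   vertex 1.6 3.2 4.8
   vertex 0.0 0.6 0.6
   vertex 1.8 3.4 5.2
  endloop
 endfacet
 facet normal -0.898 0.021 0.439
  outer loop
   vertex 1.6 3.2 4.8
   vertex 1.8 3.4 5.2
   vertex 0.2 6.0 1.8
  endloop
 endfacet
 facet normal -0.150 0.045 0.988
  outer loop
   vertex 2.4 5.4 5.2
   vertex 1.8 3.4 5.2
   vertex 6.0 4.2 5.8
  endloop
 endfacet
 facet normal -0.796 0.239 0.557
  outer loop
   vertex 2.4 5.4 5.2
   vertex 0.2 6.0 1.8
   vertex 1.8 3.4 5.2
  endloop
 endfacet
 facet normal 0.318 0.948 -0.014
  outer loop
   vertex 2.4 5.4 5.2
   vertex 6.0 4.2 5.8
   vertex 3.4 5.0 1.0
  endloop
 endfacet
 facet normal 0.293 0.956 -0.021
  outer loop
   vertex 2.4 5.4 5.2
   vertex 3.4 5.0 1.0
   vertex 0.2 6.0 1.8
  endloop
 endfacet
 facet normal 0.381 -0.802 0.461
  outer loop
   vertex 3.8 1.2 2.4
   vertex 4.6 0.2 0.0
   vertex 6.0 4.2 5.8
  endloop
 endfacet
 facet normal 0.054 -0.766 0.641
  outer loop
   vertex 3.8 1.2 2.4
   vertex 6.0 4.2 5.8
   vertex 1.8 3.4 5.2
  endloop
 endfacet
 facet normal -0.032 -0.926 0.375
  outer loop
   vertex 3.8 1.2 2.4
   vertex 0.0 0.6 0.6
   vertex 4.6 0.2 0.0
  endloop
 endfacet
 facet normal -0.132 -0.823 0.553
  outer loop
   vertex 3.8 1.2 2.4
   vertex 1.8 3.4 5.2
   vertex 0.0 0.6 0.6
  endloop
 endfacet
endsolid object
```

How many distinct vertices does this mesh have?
9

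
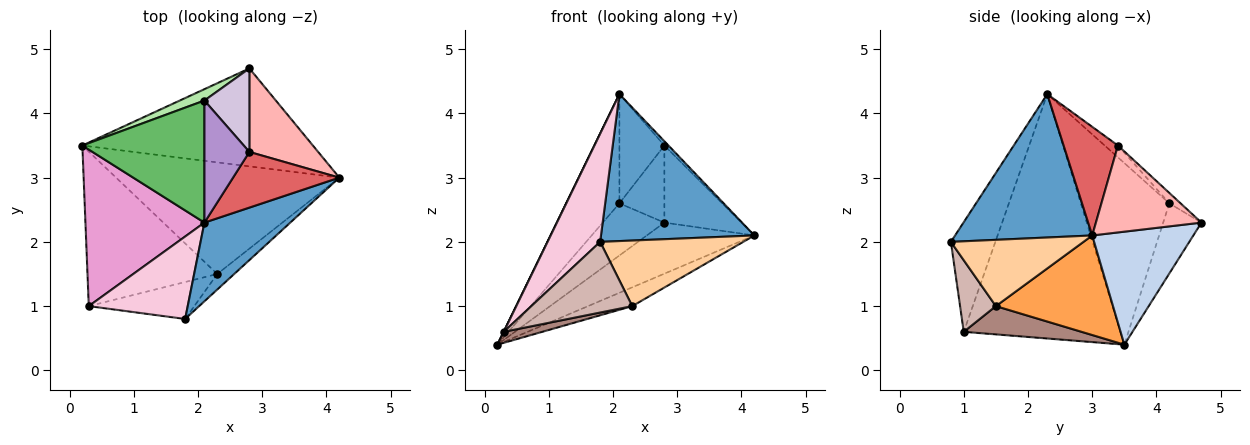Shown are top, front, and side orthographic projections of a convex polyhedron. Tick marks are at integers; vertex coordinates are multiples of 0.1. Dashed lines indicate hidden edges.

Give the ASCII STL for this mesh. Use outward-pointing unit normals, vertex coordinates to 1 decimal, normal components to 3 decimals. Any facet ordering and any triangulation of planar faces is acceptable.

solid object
 facet normal 0.619 -0.692 0.371
  outer loop
   vertex 2.1 2.3 4.3
   vertex 1.8 0.8 2.0
   vertex 4.2 3.0 2.1
  endloop
 endfacet
 facet normal 0.399 0.424 -0.813
  outer loop
   vertex 2.8 4.7 2.3
   vertex 4.2 3.0 2.1
   vertex 0.2 3.5 0.4
  endloop
 endfacet
 facet normal 0.403 0.152 -0.903
  outer loop
   vertex 2.3 1.5 1.0
   vertex 0.2 3.5 0.4
   vertex 4.2 3.0 2.1
  endloop
 endfacet
 facet normal 0.670 -0.723 -0.171
  outer loop
   vertex 2.3 1.5 1.0
   vertex 4.2 3.0 2.1
   vertex 1.8 0.8 2.0
  endloop
 endfacet
 facet normal -0.743 0.447 0.499
  outer loop
   vertex 2.1 4.2 2.6
   vertex 0.2 3.5 0.4
   vertex 2.1 2.3 4.3
  endloop
 endfacet
 facet normal -0.519 0.835 0.182
  outer loop
   vertex 2.1 4.2 2.6
   vertex 2.8 4.7 2.3
   vertex 0.2 3.5 0.4
  endloop
 endfacet
 facet normal 0.714 0.054 0.698
  outer loop
   vertex 2.8 3.4 3.5
   vertex 2.1 2.3 4.3
   vertex 4.2 3.0 2.1
  endloop
 endfacet
 facet normal 0.680 0.497 0.538
  outer loop
   vertex 2.8 3.4 3.5
   vertex 4.2 3.0 2.1
   vertex 2.8 4.7 2.3
  endloop
 endfacet
 facet normal -0.192 0.654 0.731
  outer loop
   vertex 2.8 3.4 3.5
   vertex 2.1 4.2 2.6
   vertex 2.1 2.3 4.3
  endloop
 endfacet
 facet normal -0.167 0.669 0.724
  outer loop
   vertex 2.8 3.4 3.5
   vertex 2.8 4.7 2.3
   vertex 2.1 4.2 2.6
  endloop
 endfacet
 facet normal 0.212 -0.069 -0.975
  outer loop
   vertex 0.3 1.0 0.6
   vertex 0.2 3.5 0.4
   vertex 2.3 1.5 1.0
  endloop
 endfacet
 facet normal 0.300 -0.845 -0.442
  outer loop
   vertex 0.3 1.0 0.6
   vertex 2.3 1.5 1.0
   vertex 1.8 0.8 2.0
  endloop
 endfacet
 facet normal -0.899 -0.001 0.438
  outer loop
   vertex 0.3 1.0 0.6
   vertex 2.1 2.3 4.3
   vertex 0.2 3.5 0.4
  endloop
 endfacet
 facet normal -0.558 -0.660 0.503
  outer loop
   vertex 0.3 1.0 0.6
   vertex 1.8 0.8 2.0
   vertex 2.1 2.3 4.3
  endloop
 endfacet
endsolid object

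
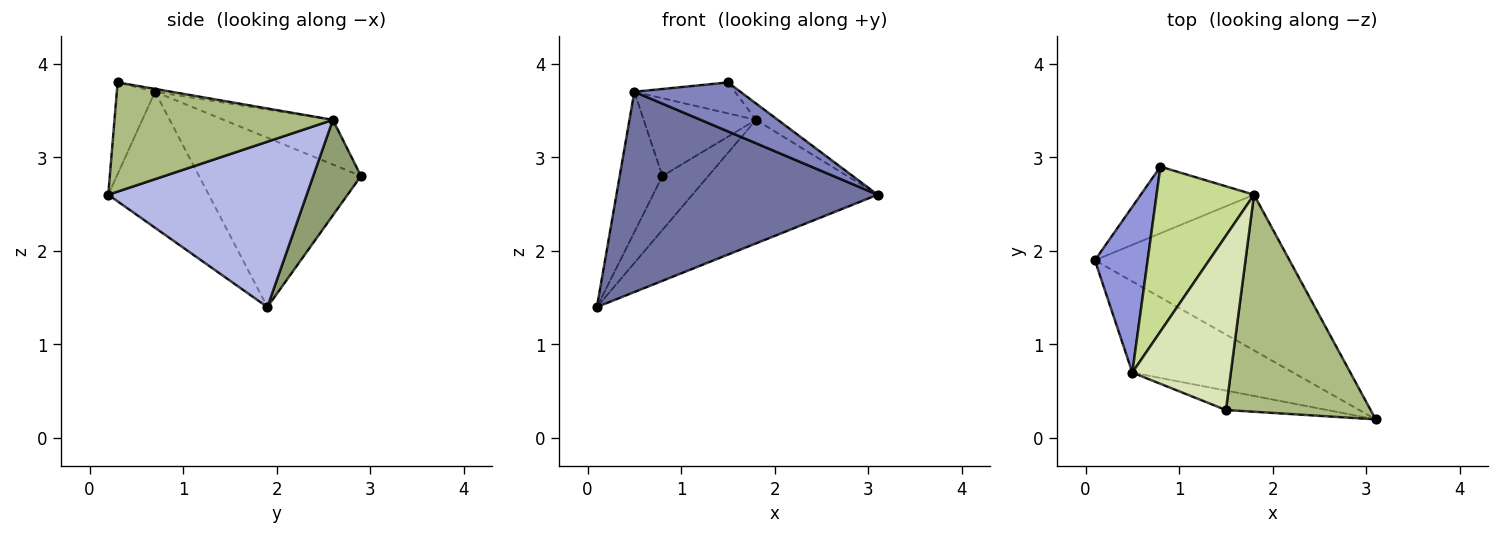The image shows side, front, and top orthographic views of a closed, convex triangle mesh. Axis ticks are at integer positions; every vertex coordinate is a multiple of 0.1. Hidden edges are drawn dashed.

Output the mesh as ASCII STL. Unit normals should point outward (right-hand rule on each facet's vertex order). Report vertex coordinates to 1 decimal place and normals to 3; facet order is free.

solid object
 facet normal -0.331 -0.859 -0.391
  outer loop
   vertex 0.5 0.7 3.7
   vertex 0.1 1.9 1.4
   vertex 3.1 0.2 2.6
  endloop
 endfacet
 facet normal -0.318 -0.881 -0.350
  outer loop
   vertex 0.5 0.7 3.7
   vertex 3.1 0.2 2.6
   vertex 1.5 0.3 3.8
  endloop
 endfacet
 facet normal -0.926 0.244 0.288
  outer loop
   vertex 0.5 0.7 3.7
   vertex 0.8 2.9 2.8
   vertex 0.1 1.9 1.4
  endloop
 endfacet
 facet normal 0.554 0.517 -0.652
  outer loop
   vertex 1.8 2.6 3.4
   vertex 3.1 0.2 2.6
   vertex 0.1 1.9 1.4
  endloop
 endfacet
 facet normal 0.548 0.526 -0.650
  outer loop
   vertex 1.8 2.6 3.4
   vertex 0.1 1.9 1.4
   vertex 0.8 2.9 2.8
  endloop
 endfacet
 facet normal 0.601 0.060 0.797
  outer loop
   vertex 1.8 2.6 3.4
   vertex 1.5 0.3 3.8
   vertex 3.1 0.2 2.6
  endloop
 endfacet
 facet normal -0.383 0.394 0.835
  outer loop
   vertex 1.8 2.6 3.4
   vertex 0.8 2.9 2.8
   vertex 0.5 0.7 3.7
  endloop
 endfacet
 facet normal -0.028 0.175 0.984
  outer loop
   vertex 1.8 2.6 3.4
   vertex 0.5 0.7 3.7
   vertex 1.5 0.3 3.8
  endloop
 endfacet
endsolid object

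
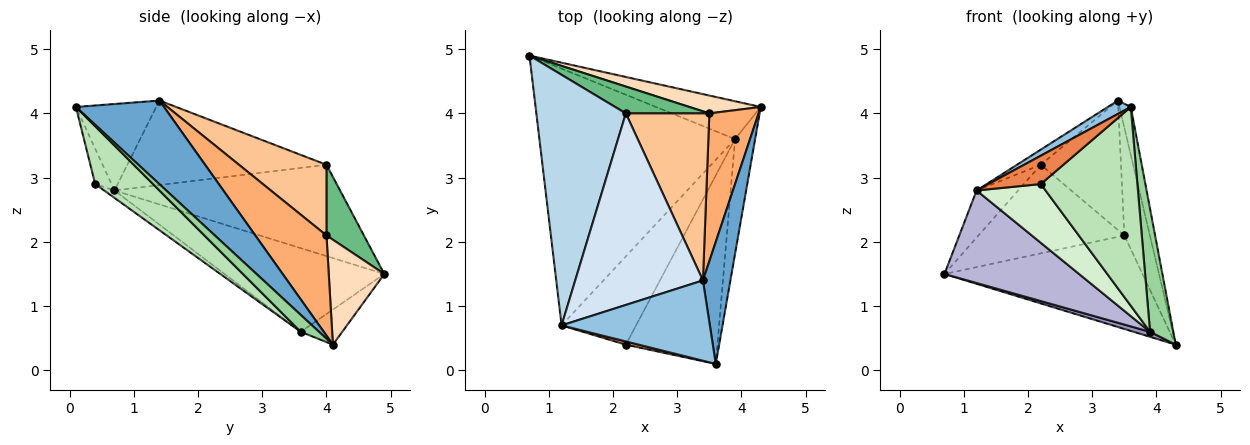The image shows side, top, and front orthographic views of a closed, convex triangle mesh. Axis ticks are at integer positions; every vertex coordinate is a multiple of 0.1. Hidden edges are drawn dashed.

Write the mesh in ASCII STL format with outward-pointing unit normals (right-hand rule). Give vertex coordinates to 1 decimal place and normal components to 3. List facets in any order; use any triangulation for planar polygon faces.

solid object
 facet normal 0.943 0.121 0.310
  outer loop
   vertex 3.4 1.4 4.2
   vertex 3.6 0.1 4.1
   vertex 4.3 4.1 0.4
  endloop
 endfacet
 facet normal -0.499 -0.142 0.855
  outer loop
   vertex 1.2 0.7 2.8
   vertex 3.6 0.1 4.1
   vertex 3.4 1.4 4.2
  endloop
 endfacet
 facet normal -0.708 0.130 0.694
  outer loop
   vertex 2.2 4.0 3.2
   vertex 0.7 4.9 1.5
   vertex 1.2 0.7 2.8
  endloop
 endfacet
 facet normal -0.551 0.066 0.832
  outer loop
   vertex 2.2 4.0 3.2
   vertex 1.2 0.7 2.8
   vertex 3.4 1.4 4.2
  endloop
 endfacet
 facet normal -0.296 -0.949 0.107
  outer loop
   vertex 2.2 0.4 2.9
   vertex 3.6 0.1 4.1
   vertex 1.2 0.7 2.8
  endloop
 endfacet
 facet normal 0.854 0.306 0.420
  outer loop
   vertex 3.5 4.0 2.1
   vertex 3.4 1.4 4.2
   vertex 4.3 4.1 0.4
  endloop
 endfacet
 facet normal 0.556 0.509 0.657
  outer loop
   vertex 3.5 4.0 2.1
   vertex 2.2 4.0 3.2
   vertex 3.4 1.4 4.2
  endloop
 endfacet
 facet normal 0.266 0.947 0.181
  outer loop
   vertex 3.5 4.0 2.1
   vertex 4.3 4.1 0.4
   vertex 0.7 4.9 1.5
  endloop
 endfacet
 facet normal 0.238 0.929 0.282
  outer loop
   vertex 3.5 4.0 2.1
   vertex 0.7 4.9 1.5
   vertex 2.2 4.0 3.2
  endloop
 endfacet
 facet normal 0.497 -0.634 -0.592
  outer loop
   vertex 3.9 3.6 0.6
   vertex 4.3 4.1 0.4
   vertex 3.6 0.1 4.1
  endloop
 endfacet
 facet normal 0.398 -0.665 -0.631
  outer loop
   vertex 3.9 3.6 0.6
   vertex 3.6 0.1 4.1
   vertex 2.2 0.4 2.9
  endloop
 endfacet
 facet normal -0.083 -0.552 -0.830
  outer loop
   vertex 3.9 3.6 0.6
   vertex 2.2 0.4 2.9
   vertex 1.2 0.7 2.8
  endloop
 endfacet
 facet normal -0.315 -0.124 -0.941
  outer loop
   vertex 3.9 3.6 0.6
   vertex 0.7 4.9 1.5
   vertex 4.3 4.1 0.4
  endloop
 endfacet
 facet normal -0.373 -0.315 -0.873
  outer loop
   vertex 3.9 3.6 0.6
   vertex 1.2 0.7 2.8
   vertex 0.7 4.9 1.5
  endloop
 endfacet
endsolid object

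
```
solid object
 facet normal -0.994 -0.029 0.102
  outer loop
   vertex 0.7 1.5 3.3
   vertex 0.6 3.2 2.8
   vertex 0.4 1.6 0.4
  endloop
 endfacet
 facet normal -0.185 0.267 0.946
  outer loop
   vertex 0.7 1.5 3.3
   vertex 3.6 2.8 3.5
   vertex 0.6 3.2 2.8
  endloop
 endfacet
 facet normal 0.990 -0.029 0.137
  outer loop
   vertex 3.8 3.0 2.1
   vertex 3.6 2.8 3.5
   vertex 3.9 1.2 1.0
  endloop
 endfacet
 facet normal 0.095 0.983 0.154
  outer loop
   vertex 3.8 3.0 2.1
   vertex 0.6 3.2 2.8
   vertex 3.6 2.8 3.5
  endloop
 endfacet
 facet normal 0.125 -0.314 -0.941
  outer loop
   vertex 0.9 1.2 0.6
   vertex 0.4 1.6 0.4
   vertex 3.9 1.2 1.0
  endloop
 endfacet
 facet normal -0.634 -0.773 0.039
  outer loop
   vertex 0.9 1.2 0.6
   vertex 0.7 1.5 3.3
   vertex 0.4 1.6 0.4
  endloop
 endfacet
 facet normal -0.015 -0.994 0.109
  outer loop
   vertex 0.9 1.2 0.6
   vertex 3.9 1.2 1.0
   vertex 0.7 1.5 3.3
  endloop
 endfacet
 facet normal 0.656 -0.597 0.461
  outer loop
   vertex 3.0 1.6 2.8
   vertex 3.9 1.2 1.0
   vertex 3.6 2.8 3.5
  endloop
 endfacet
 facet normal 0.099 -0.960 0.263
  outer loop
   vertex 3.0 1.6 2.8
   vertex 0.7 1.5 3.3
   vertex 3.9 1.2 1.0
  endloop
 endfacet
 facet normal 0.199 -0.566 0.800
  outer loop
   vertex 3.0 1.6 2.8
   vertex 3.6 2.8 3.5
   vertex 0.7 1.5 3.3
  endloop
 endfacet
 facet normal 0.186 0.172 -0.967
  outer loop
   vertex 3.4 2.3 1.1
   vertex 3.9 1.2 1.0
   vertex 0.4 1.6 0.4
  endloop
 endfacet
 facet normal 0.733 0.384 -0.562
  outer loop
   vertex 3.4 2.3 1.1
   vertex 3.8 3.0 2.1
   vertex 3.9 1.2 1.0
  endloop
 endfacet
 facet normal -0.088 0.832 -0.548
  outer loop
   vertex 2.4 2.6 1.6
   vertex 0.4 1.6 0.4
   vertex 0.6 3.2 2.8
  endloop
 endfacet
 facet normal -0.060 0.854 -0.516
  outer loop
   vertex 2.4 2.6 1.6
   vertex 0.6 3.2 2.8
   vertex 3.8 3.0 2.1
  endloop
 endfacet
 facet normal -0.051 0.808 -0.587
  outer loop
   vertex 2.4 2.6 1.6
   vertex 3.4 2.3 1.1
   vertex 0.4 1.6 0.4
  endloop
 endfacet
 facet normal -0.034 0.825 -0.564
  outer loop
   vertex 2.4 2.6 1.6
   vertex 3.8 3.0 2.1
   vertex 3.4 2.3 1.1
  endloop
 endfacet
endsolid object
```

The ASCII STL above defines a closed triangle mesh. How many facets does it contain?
16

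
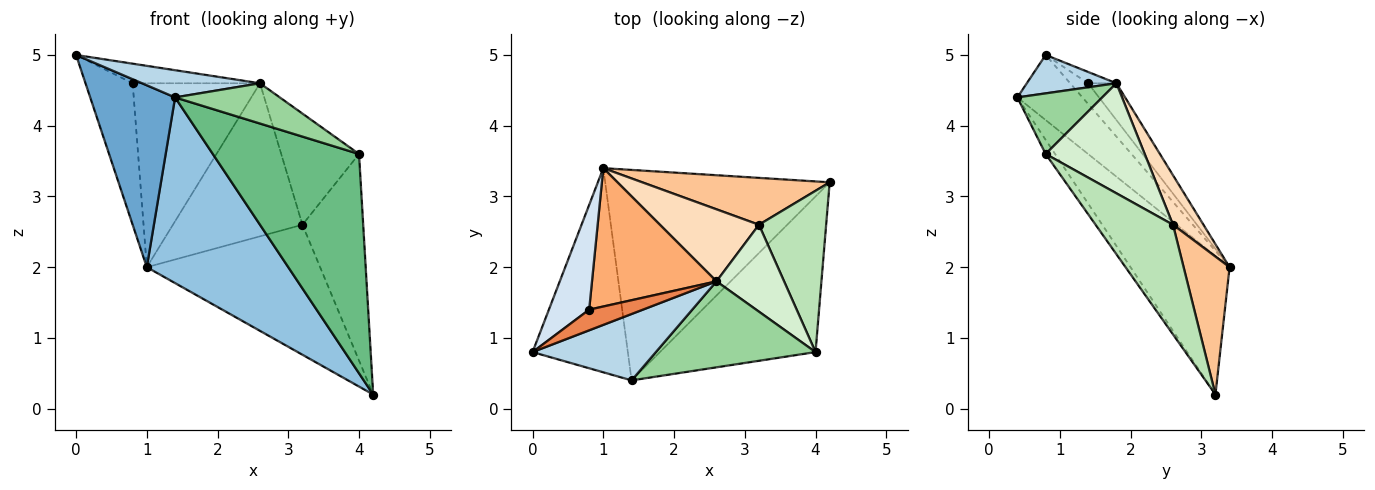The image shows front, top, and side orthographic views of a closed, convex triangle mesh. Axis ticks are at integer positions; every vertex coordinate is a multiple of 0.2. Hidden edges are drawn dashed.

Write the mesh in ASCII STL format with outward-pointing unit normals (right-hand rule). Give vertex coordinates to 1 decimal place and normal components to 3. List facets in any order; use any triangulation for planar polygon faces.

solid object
 facet normal -0.454 -0.593 -0.665
  outer loop
   vertex 1.4 0.4 4.4
   vertex 0.0 0.8 5.0
   vertex 1.0 3.4 2.0
  endloop
 endfacet
 facet normal -0.420 -0.600 -0.680
  outer loop
   vertex 1.4 0.4 4.4
   vertex 1.0 3.4 2.0
   vertex 4.2 3.2 0.2
  endloop
 endfacet
 facet normal 0.277 -0.364 0.889
  outer loop
   vertex 2.6 1.8 4.6
   vertex 0.0 0.8 5.0
   vertex 1.4 0.4 4.4
  endloop
 endfacet
 facet normal -0.292 0.769 0.569
  outer loop
   vertex 0.8 1.4 4.6
   vertex 1.0 3.4 2.0
   vertex 0.0 0.8 5.0
  endloop
 endfacet
 facet normal -0.151 0.680 0.718
  outer loop
   vertex 0.8 1.4 4.6
   vertex 0.0 0.8 5.0
   vertex 2.6 1.8 4.6
  endloop
 endfacet
 facet normal -0.175 0.787 0.592
  outer loop
   vertex 0.8 1.4 4.6
   vertex 2.6 1.8 4.6
   vertex 1.0 3.4 2.0
  endloop
 endfacet
 facet normal 0.242 0.913 0.329
  outer loop
   vertex 3.2 2.6 2.6
   vertex 4.2 3.2 0.2
   vertex 1.0 3.4 2.0
  endloop
 endfacet
 facet normal 0.208 0.885 0.416
  outer loop
   vertex 3.2 2.6 2.6
   vertex 1.0 3.4 2.0
   vertex 2.6 1.8 4.6
  endloop
 endfacet
 facet normal -0.053 -0.814 -0.578
  outer loop
   vertex 4.0 0.8 3.6
   vertex 1.4 0.4 4.4
   vertex 4.2 3.2 0.2
  endloop
 endfacet
 facet normal 0.325 -0.401 0.856
  outer loop
   vertex 4.0 0.8 3.6
   vertex 2.6 1.8 4.6
   vertex 1.4 0.4 4.4
  endloop
 endfacet
 facet normal 0.709 0.556 0.434
  outer loop
   vertex 4.0 0.8 3.6
   vertex 4.2 3.2 0.2
   vertex 3.2 2.6 2.6
  endloop
 endfacet
 facet normal 0.708 0.556 0.435
  outer loop
   vertex 4.0 0.8 3.6
   vertex 3.2 2.6 2.6
   vertex 2.6 1.8 4.6
  endloop
 endfacet
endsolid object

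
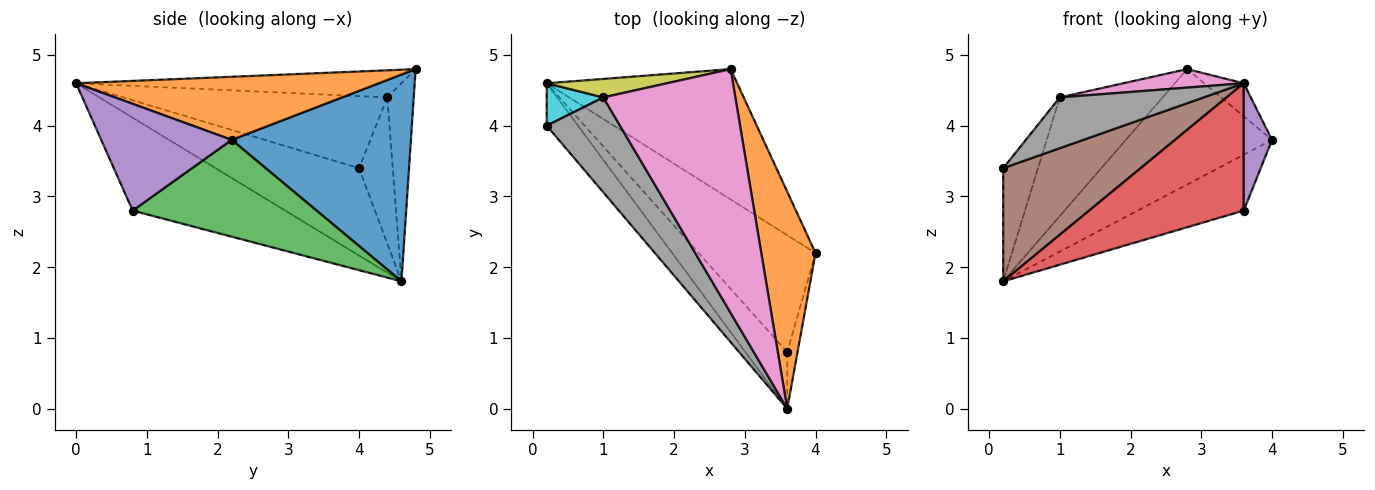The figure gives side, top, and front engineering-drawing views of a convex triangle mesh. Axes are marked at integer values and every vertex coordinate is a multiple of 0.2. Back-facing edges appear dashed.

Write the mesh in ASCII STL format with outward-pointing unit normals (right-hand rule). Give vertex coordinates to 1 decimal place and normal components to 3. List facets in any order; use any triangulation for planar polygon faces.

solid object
 facet normal 0.631 0.515 -0.581
  outer loop
   vertex 2.8 4.8 4.8
   vertex 4.0 2.2 3.8
   vertex 0.2 4.6 1.8
  endloop
 endfacet
 facet normal 0.755 0.099 0.649
  outer loop
   vertex 2.8 4.8 4.8
   vertex 3.6 0.0 4.6
   vertex 4.0 2.2 3.8
  endloop
 endfacet
 facet normal 0.599 0.345 -0.723
  outer loop
   vertex 3.6 0.8 2.8
   vertex 0.2 4.6 1.8
   vertex 4.0 2.2 3.8
  endloop
 endfacet
 facet normal -0.670 -0.679 -0.302
  outer loop
   vertex 3.6 0.8 2.8
   vertex 3.6 0.0 4.6
   vertex 0.2 4.6 1.8
  endloop
 endfacet
 facet normal 0.973 -0.211 -0.094
  outer loop
   vertex 3.6 0.8 2.8
   vertex 4.0 2.2 3.8
   vertex 3.6 0.0 4.6
  endloop
 endfacet
 facet normal -0.699 -0.670 -0.251
  outer loop
   vertex 0.2 4.0 3.4
   vertex 0.2 4.6 1.8
   vertex 3.6 0.0 4.6
  endloop
 endfacet
 facet normal -0.201 -0.074 0.977
  outer loop
   vertex 1.0 4.4 4.4
   vertex 3.6 0.0 4.6
   vertex 2.8 4.8 4.8
  endloop
 endfacet
 facet normal -0.655 -0.357 0.666
  outer loop
   vertex 1.0 4.4 4.4
   vertex 0.2 4.0 3.4
   vertex 3.6 0.0 4.6
  endloop
 endfacet
 facet normal -0.246 0.958 0.149
  outer loop
   vertex 1.0 4.4 4.4
   vertex 2.8 4.8 4.8
   vertex 0.2 4.6 1.8
  endloop
 endfacet
 facet normal -0.672 0.694 0.260
  outer loop
   vertex 1.0 4.4 4.4
   vertex 0.2 4.6 1.8
   vertex 0.2 4.0 3.4
  endloop
 endfacet
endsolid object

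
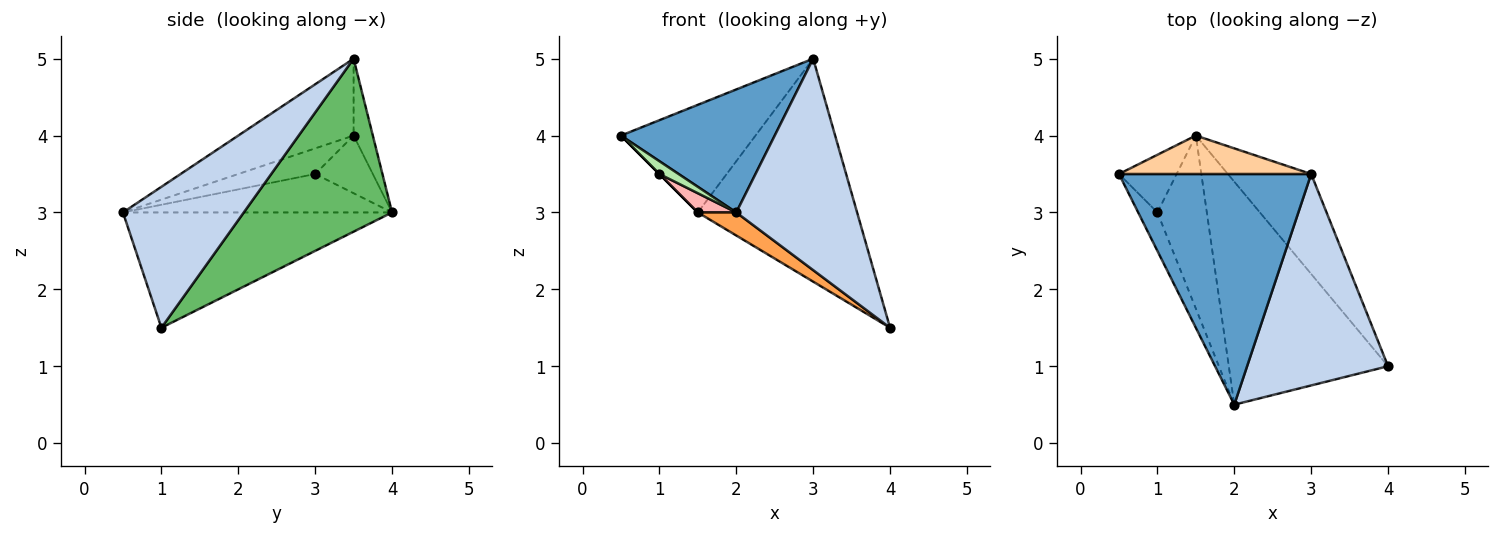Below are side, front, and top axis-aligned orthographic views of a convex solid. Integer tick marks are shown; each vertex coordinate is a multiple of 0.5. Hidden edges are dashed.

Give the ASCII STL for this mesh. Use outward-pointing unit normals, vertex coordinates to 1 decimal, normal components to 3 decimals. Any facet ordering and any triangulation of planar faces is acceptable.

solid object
 facet normal -0.333 -0.444 0.832
  outer loop
   vertex 3.0 3.5 5.0
   vertex 0.5 3.5 4.0
   vertex 2.0 0.5 3.0
  endloop
 endfacet
 facet normal 0.577 -0.577 0.577
  outer loop
   vertex 3.0 3.5 5.0
   vertex 2.0 0.5 3.0
   vertex 4.0 1.0 1.5
  endloop
 endfacet
 facet normal -0.584 -0.083 -0.807
  outer loop
   vertex 1.5 4.0 3.0
   vertex 4.0 1.0 1.5
   vertex 2.0 0.5 3.0
  endloop
 endfacet
 facet normal -0.133 0.933 0.333
  outer loop
   vertex 1.5 4.0 3.0
   vertex 0.5 3.5 4.0
   vertex 3.0 3.5 5.0
  endloop
 endfacet
 facet normal 0.647 0.695 -0.312
  outer loop
   vertex 1.5 4.0 3.0
   vertex 3.0 3.5 5.0
   vertex 4.0 1.0 1.5
  endloop
 endfacet
 facet normal -0.784 -0.196 -0.588
  outer loop
   vertex 1.0 3.0 3.5
   vertex 2.0 0.5 3.0
   vertex 0.5 3.5 4.0
  endloop
 endfacet
 facet normal -0.707 0.000 -0.707
  outer loop
   vertex 1.0 3.0 3.5
   vertex 0.5 3.5 4.0
   vertex 1.5 4.0 3.0
  endloop
 endfacet
 facet normal -0.612 -0.087 -0.786
  outer loop
   vertex 1.0 3.0 3.5
   vertex 1.5 4.0 3.0
   vertex 2.0 0.5 3.0
  endloop
 endfacet
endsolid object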